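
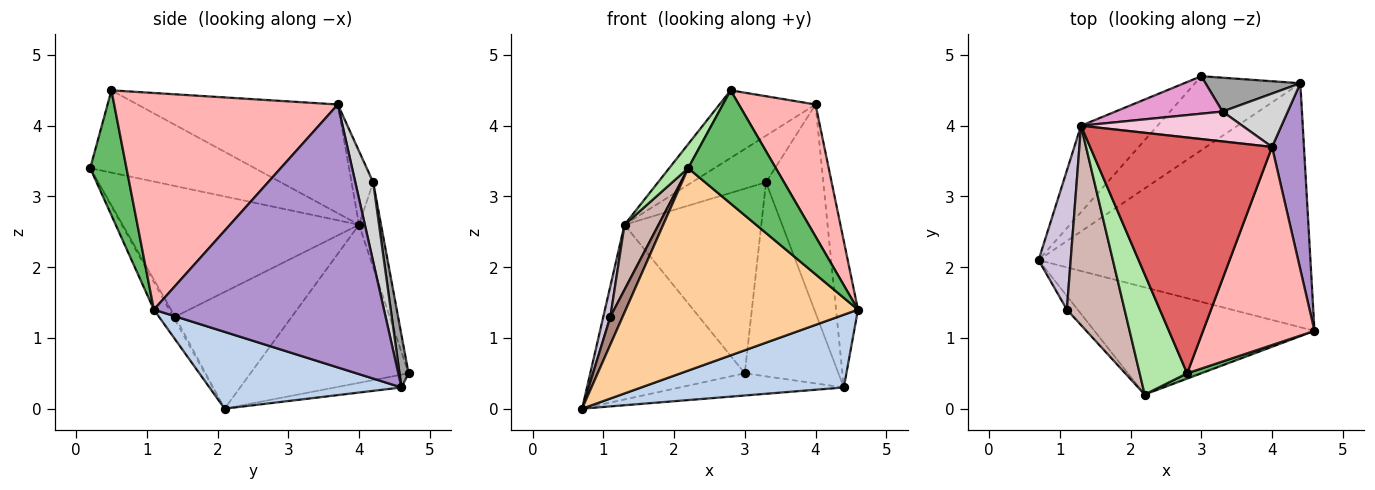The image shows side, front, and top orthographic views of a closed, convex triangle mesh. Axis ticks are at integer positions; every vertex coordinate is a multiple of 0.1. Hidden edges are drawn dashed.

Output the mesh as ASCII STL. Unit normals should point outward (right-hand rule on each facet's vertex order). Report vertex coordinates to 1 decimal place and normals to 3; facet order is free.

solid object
 facet normal -0.676 0.661 -0.327
  outer loop
   vertex 1.3 4.0 2.6
   vertex 3.0 4.7 0.5
   vertex 0.7 2.1 0.0
  endloop
 endfacet
 facet normal 0.261 -0.276 -0.925
  outer loop
   vertex 4.4 4.6 0.3
   vertex 4.6 1.1 1.4
   vertex 0.7 2.1 0.0
  endloop
 endfacet
 facet normal -0.116 0.285 -0.951
  outer loop
   vertex 4.4 4.6 0.3
   vertex 0.7 2.1 0.0
   vertex 3.0 4.7 0.5
  endloop
 endfacet
 facet normal -0.058 -0.882 -0.467
  outer loop
   vertex 2.2 0.2 3.4
   vertex 0.7 2.1 0.0
   vertex 4.6 1.1 1.4
  endloop
 endfacet
 facet normal 0.382 -0.923 0.043
  outer loop
   vertex 2.2 0.2 3.4
   vertex 4.6 1.1 1.4
   vertex 2.8 0.5 4.5
  endloop
 endfacet
 facet normal -0.862 -0.099 0.497
  outer loop
   vertex 2.2 0.2 3.4
   vertex 2.8 0.5 4.5
   vertex 1.3 4.0 2.6
  endloop
 endfacet
 facet normal -0.498 0.239 0.833
  outer loop
   vertex 4.0 3.7 4.3
   vertex 1.3 4.0 2.6
   vertex 2.8 0.5 4.5
  endloop
 endfacet
 facet normal 0.851 -0.292 0.437
  outer loop
   vertex 4.0 3.7 4.3
   vertex 2.8 0.5 4.5
   vertex 4.6 1.1 1.4
  endloop
 endfacet
 facet normal 0.988 0.094 0.120
  outer loop
   vertex 4.0 3.7 4.3
   vertex 4.6 1.1 1.4
   vertex 4.4 4.6 0.3
  endloop
 endfacet
 facet normal -0.963 -0.058 0.265
  outer loop
   vertex 1.1 1.4 1.3
   vertex 1.3 4.0 2.6
   vertex 0.7 2.1 0.0
  endloop
 endfacet
 facet normal -0.136 -0.889 -0.437
  outer loop
   vertex 1.1 1.4 1.3
   vertex 0.7 2.1 0.0
   vertex 2.2 0.2 3.4
  endloop
 endfacet
 facet normal -0.907 -0.130 0.401
  outer loop
   vertex 1.1 1.4 1.3
   vertex 2.2 0.2 3.4
   vertex 1.3 4.0 2.6
  endloop
 endfacet
 facet normal -0.156 0.968 0.197
  outer loop
   vertex 3.3 4.2 3.2
   vertex 3.0 4.7 0.5
   vertex 1.3 4.0 2.6
  endloop
 endfacet
 facet normal -0.239 0.818 0.524
  outer loop
   vertex 3.3 4.2 3.2
   vertex 1.3 4.0 2.6
   vertex 4.0 3.7 4.3
  endloop
 endfacet
 facet normal 0.094 0.981 0.171
  outer loop
   vertex 3.3 4.2 3.2
   vertex 4.4 4.6 0.3
   vertex 3.0 4.7 0.5
  endloop
 endfacet
 facet normal 0.289 0.927 0.238
  outer loop
   vertex 3.3 4.2 3.2
   vertex 4.0 3.7 4.3
   vertex 4.4 4.6 0.3
  endloop
 endfacet
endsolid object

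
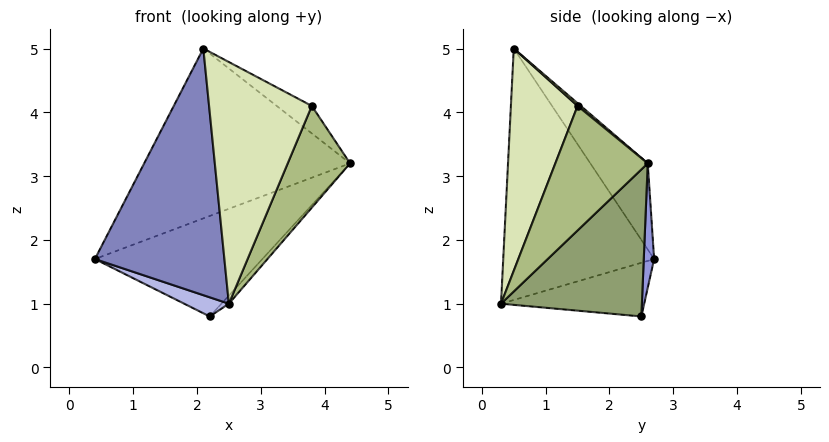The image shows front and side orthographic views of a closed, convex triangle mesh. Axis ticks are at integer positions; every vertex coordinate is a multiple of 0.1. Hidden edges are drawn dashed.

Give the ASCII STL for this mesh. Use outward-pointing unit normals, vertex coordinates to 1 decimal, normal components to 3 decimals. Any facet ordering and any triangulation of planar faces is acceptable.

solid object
 facet normal -0.212 0.759 0.615
  outer loop
   vertex 2.1 0.5 5.0
   vertex 4.4 2.6 3.2
   vertex 0.4 2.7 1.7
  endloop
 endfacet
 facet normal -0.758 -0.651 -0.043
  outer loop
   vertex 2.1 0.5 5.0
   vertex 0.4 2.7 1.7
   vertex 2.5 0.3 1.0
  endloop
 endfacet
 facet normal 0.061 0.993 -0.098
  outer loop
   vertex 2.2 2.5 0.8
   vertex 0.4 2.7 1.7
   vertex 4.4 2.6 3.2
  endloop
 endfacet
 facet normal -0.455 -0.142 -0.879
  outer loop
   vertex 2.2 2.5 0.8
   vertex 2.5 0.3 1.0
   vertex 0.4 2.7 1.7
  endloop
 endfacet
 facet normal 0.736 0.039 -0.676
  outer loop
   vertex 2.2 2.5 0.8
   vertex 4.4 2.6 3.2
   vertex 2.5 0.3 1.0
  endloop
 endfacet
 facet normal 0.822 -0.555 -0.130
  outer loop
   vertex 3.8 1.5 4.1
   vertex 2.5 0.3 1.0
   vertex 4.4 2.6 3.2
  endloop
 endfacet
 facet normal 0.056 0.614 0.787
  outer loop
   vertex 3.8 1.5 4.1
   vertex 4.4 2.6 3.2
   vertex 2.1 0.5 5.0
  endloop
 endfacet
 facet normal 0.542 -0.835 0.096
  outer loop
   vertex 3.8 1.5 4.1
   vertex 2.1 0.5 5.0
   vertex 2.5 0.3 1.0
  endloop
 endfacet
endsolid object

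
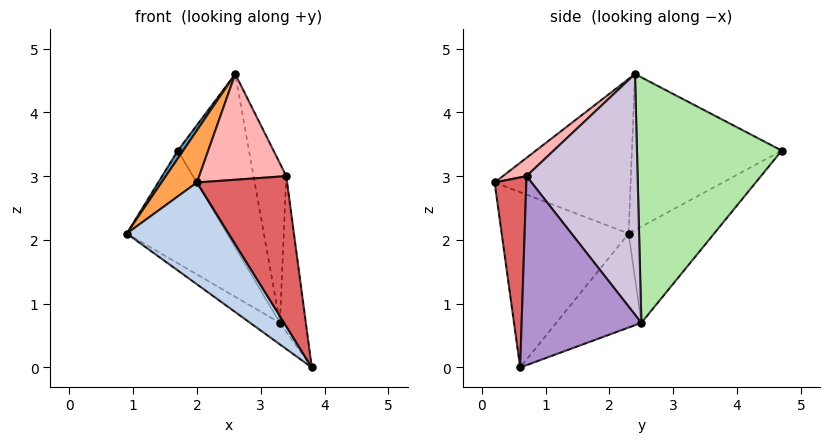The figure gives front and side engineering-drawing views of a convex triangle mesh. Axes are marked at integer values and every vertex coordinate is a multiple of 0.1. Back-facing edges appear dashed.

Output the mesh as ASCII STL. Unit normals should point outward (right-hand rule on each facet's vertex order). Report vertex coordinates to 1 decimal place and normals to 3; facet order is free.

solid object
 facet normal -0.826 -0.030 0.563
  outer loop
   vertex 2.6 2.4 4.6
   vertex 1.7 4.7 3.4
   vertex 0.9 2.3 2.1
  endloop
 endfacet
 facet normal -0.677 -0.544 -0.495
  outer loop
   vertex 2.0 0.2 2.9
   vertex 0.9 2.3 2.1
   vertex 3.8 0.6 0.0
  endloop
 endfacet
 facet normal -0.805 -0.210 0.556
  outer loop
   vertex 2.0 0.2 2.9
   vertex 2.6 2.4 4.6
   vertex 0.9 2.3 2.1
  endloop
 endfacet
 facet normal -0.507 0.177 -0.844
  outer loop
   vertex 3.3 2.5 0.7
   vertex 3.8 0.6 0.0
   vertex 0.9 2.3 2.1
  endloop
 endfacet
 facet normal -0.458 0.537 -0.709
  outer loop
   vertex 3.3 2.5 0.7
   vertex 0.9 2.3 2.1
   vertex 1.7 4.7 3.4
  endloop
 endfacet
 facet normal 0.884 0.435 0.170
  outer loop
   vertex 3.3 2.5 0.7
   vertex 1.7 4.7 3.4
   vertex 2.6 2.4 4.6
  endloop
 endfacet
 facet normal 0.331 -0.941 0.075
  outer loop
   vertex 3.4 0.7 3.0
   vertex 2.0 0.2 2.9
   vertex 3.8 0.6 0.0
  endloop
 endfacet
 facet normal 0.171 -0.631 0.756
  outer loop
   vertex 3.4 0.7 3.0
   vertex 2.6 2.4 4.6
   vertex 2.0 0.2 2.9
  endloop
 endfacet
 facet normal 0.970 0.210 0.122
  outer loop
   vertex 3.4 0.7 3.0
   vertex 3.8 0.6 0.0
   vertex 3.3 2.5 0.7
  endloop
 endfacet
 facet normal 0.944 0.278 0.177
  outer loop
   vertex 3.4 0.7 3.0
   vertex 3.3 2.5 0.7
   vertex 2.6 2.4 4.6
  endloop
 endfacet
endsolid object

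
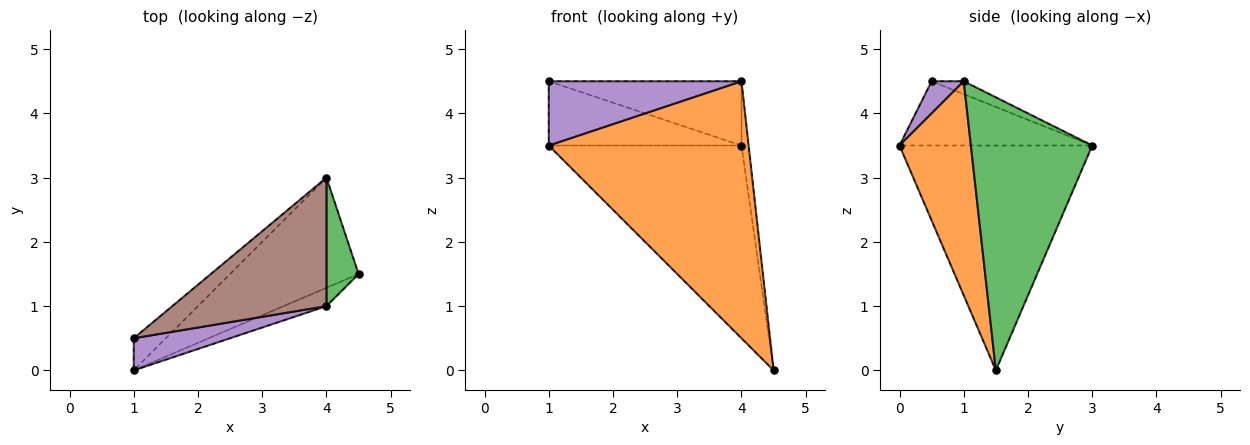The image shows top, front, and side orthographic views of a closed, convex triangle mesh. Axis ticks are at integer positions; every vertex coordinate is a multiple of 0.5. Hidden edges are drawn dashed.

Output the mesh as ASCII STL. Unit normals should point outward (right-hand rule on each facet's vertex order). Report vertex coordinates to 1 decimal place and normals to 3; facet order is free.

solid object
 facet normal -0.656 0.656 -0.375
  outer loop
   vertex 4.0 3.0 3.5
   vertex 4.5 1.5 0.0
   vertex 1.0 0.0 3.5
  endloop
 endfacet
 facet normal 0.336 -0.940 -0.067
  outer loop
   vertex 4.0 1.0 4.5
   vertex 1.0 0.0 3.5
   vertex 4.5 1.5 0.0
  endloop
 endfacet
 facet normal 0.991 0.058 0.117
  outer loop
   vertex 4.0 1.0 4.5
   vertex 4.5 1.5 0.0
   vertex 4.0 3.0 3.5
  endloop
 endfacet
 facet normal -0.667 0.667 -0.333
  outer loop
   vertex 1.0 0.5 4.5
   vertex 4.0 3.0 3.5
   vertex 1.0 0.0 3.5
  endloop
 endfacet
 facet normal 0.147 -0.885 0.442
  outer loop
   vertex 1.0 0.5 4.5
   vertex 1.0 0.0 3.5
   vertex 4.0 1.0 4.5
  endloop
 endfacet
 facet normal -0.074 0.446 0.892
  outer loop
   vertex 1.0 0.5 4.5
   vertex 4.0 1.0 4.5
   vertex 4.0 3.0 3.5
  endloop
 endfacet
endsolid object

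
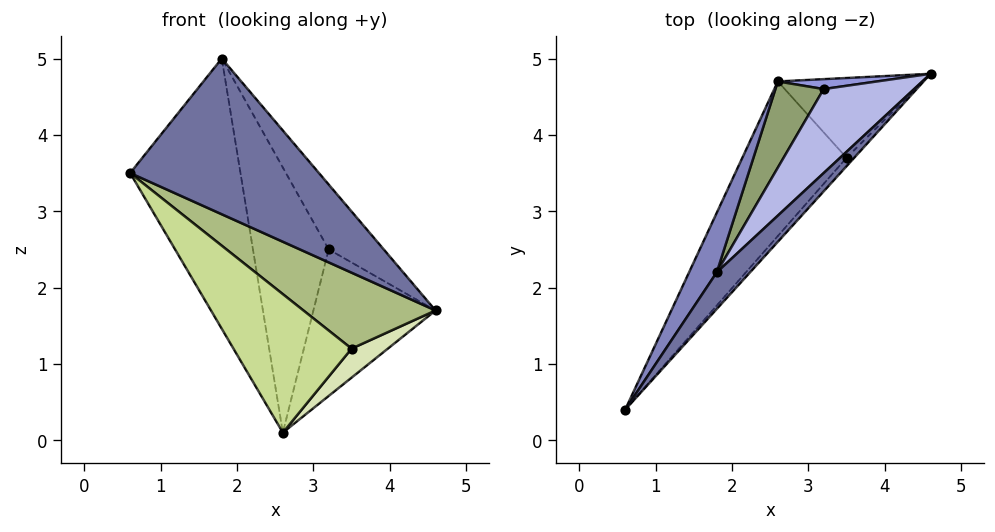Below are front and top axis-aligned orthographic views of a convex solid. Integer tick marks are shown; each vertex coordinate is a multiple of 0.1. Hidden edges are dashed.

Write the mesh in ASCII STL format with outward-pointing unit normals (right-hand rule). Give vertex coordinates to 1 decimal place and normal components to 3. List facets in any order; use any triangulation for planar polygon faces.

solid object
 facet normal 0.761 -0.631 0.149
  outer loop
   vertex 1.8 2.2 5.0
   vertex 0.6 0.4 3.5
   vertex 4.6 4.8 1.7
  endloop
 endfacet
 facet normal -0.866 0.488 0.108
  outer loop
   vertex 1.8 2.2 5.0
   vertex 2.6 4.7 0.1
   vertex 0.6 0.4 3.5
  endloop
 endfacet
 facet normal -0.103 0.992 0.067
  outer loop
   vertex 3.2 4.6 2.5
   vertex 4.6 4.8 1.7
   vertex 2.6 4.7 0.1
  endloop
 endfacet
 facet normal 0.343 0.574 0.743
  outer loop
   vertex 3.2 4.6 2.5
   vertex 1.8 2.2 5.0
   vertex 4.6 4.8 1.7
  endloop
 endfacet
 facet normal -0.733 0.647 0.210
  outer loop
   vertex 3.2 4.6 2.5
   vertex 2.6 4.7 0.1
   vertex 1.8 2.2 5.0
  endloop
 endfacet
 facet normal 0.722 -0.688 -0.076
  outer loop
   vertex 3.5 3.7 1.2
   vertex 4.6 4.8 1.7
   vertex 0.6 0.4 3.5
  endloop
 endfacet
 facet normal 0.166 -0.658 -0.734
  outer loop
   vertex 3.5 3.7 1.2
   vertex 0.6 0.4 3.5
   vertex 2.6 4.7 0.1
  endloop
 endfacet
 facet normal 0.610 -0.271 -0.745
  outer loop
   vertex 3.5 3.7 1.2
   vertex 2.6 4.7 0.1
   vertex 4.6 4.8 1.7
  endloop
 endfacet
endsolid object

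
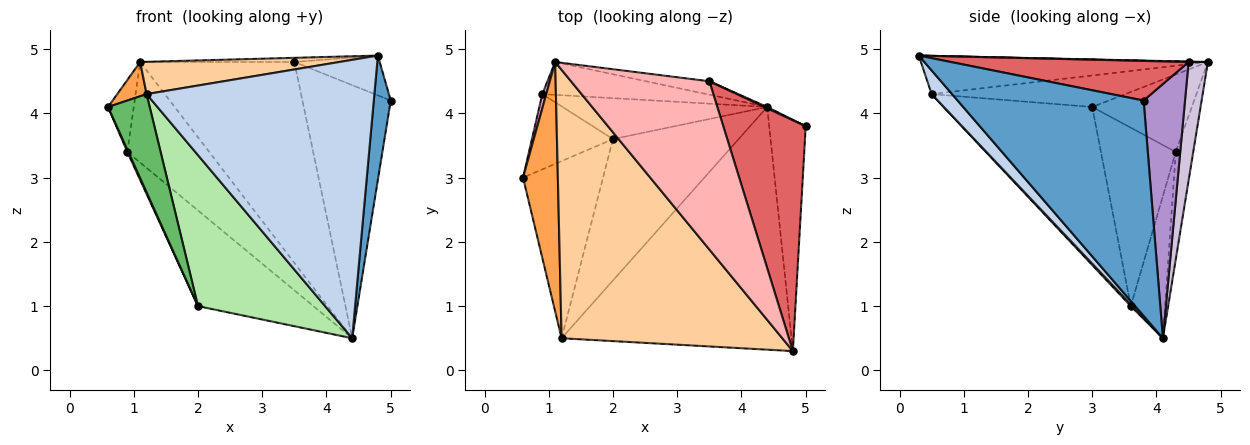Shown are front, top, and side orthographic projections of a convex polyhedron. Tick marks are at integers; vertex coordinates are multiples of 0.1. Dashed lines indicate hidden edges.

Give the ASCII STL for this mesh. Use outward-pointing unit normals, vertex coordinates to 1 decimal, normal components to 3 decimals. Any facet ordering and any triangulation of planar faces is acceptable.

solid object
 facet normal 0.982 -0.089 -0.166
  outer loop
   vertex 4.4 4.1 0.5
   vertex 5.0 3.8 4.2
   vertex 4.8 0.3 4.9
  endloop
 endfacet
 facet normal 0.067 -0.752 -0.656
  outer loop
   vertex 1.2 0.5 4.3
   vertex 4.4 4.1 0.5
   vertex 4.8 0.3 4.9
  endloop
 endfacet
 facet normal -0.668 -0.101 0.737
  outer loop
   vertex 1.1 4.8 4.8
   vertex 0.6 3.0 4.1
   vertex 1.2 0.5 4.3
  endloop
 endfacet
 facet normal -0.170 -0.118 0.978
  outer loop
   vertex 1.1 4.8 4.8
   vertex 1.2 0.5 4.3
   vertex 4.8 0.3 4.9
  endloop
 endfacet
 facet normal -0.866 -0.243 -0.438
  outer loop
   vertex 2.0 3.6 1.0
   vertex 1.2 0.5 4.3
   vertex 0.6 3.0 4.1
  endloop
 endfacet
 facet normal 0.010 -0.730 -0.683
  outer loop
   vertex 2.0 3.6 1.0
   vertex 4.4 4.1 0.5
   vertex 1.2 0.5 4.3
  endloop
 endfacet
 facet normal 0.428 0.154 0.891
  outer loop
   vertex 3.5 4.5 4.8
   vertex 4.8 0.3 4.9
   vertex 5.0 3.8 4.2
  endloop
 endfacet
 facet normal 0.003 0.025 1.000
  outer loop
   vertex 3.5 4.5 4.8
   vertex 1.1 4.8 4.8
   vertex 4.8 0.3 4.9
  endloop
 endfacet
 facet normal 0.424 0.905 0.005
  outer loop
   vertex 3.5 4.5 4.8
   vertex 5.0 3.8 4.2
   vertex 4.4 4.1 0.5
  endloop
 endfacet
 facet normal 0.124 0.990 -0.066
  outer loop
   vertex 3.5 4.5 4.8
   vertex 4.4 4.1 0.5
   vertex 1.1 4.8 4.8
  endloop
 endfacet
 facet normal -0.199 0.932 -0.304
  outer loop
   vertex 0.9 4.3 3.4
   vertex 1.1 4.8 4.8
   vertex 4.4 4.1 0.5
  endloop
 endfacet
 facet normal -0.264 0.887 -0.380
  outer loop
   vertex 0.9 4.3 3.4
   vertex 4.4 4.1 0.5
   vertex 2.0 3.6 1.0
  endloop
 endfacet
 facet normal -0.967 0.250 0.049
  outer loop
   vertex 0.9 4.3 3.4
   vertex 0.6 3.0 4.1
   vertex 1.1 4.8 4.8
  endloop
 endfacet
 facet normal -0.910 -0.013 -0.414
  outer loop
   vertex 0.9 4.3 3.4
   vertex 2.0 3.6 1.0
   vertex 0.6 3.0 4.1
  endloop
 endfacet
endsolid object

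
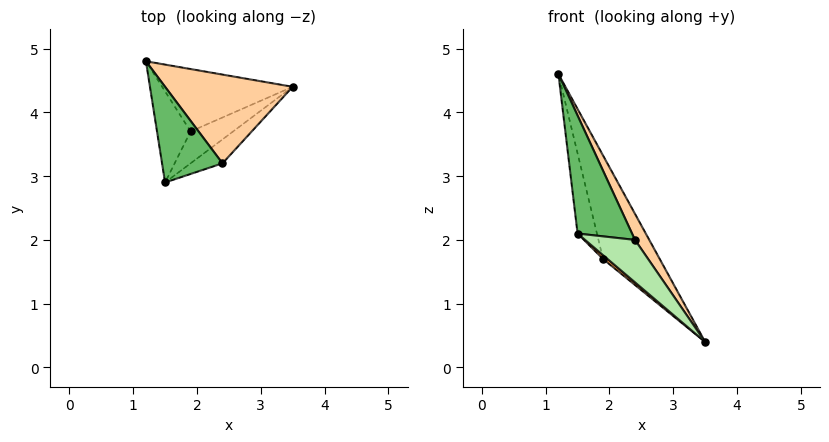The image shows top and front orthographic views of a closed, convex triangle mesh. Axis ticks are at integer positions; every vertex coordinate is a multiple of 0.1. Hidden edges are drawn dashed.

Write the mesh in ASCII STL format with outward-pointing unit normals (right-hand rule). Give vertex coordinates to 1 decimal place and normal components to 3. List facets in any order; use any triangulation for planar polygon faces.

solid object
 facet normal -0.622 0.671 -0.404
  outer loop
   vertex 1.9 3.7 1.7
   vertex 1.2 4.8 4.6
   vertex 3.5 4.4 0.4
  endloop
 endfacet
 facet normal -0.901 0.287 -0.326
  outer loop
   vertex 1.9 3.7 1.7
   vertex 1.5 2.9 2.1
   vertex 1.2 4.8 4.6
  endloop
 endfacet
 facet normal -0.602 -0.095 -0.793
  outer loop
   vertex 1.9 3.7 1.7
   vertex 3.5 4.4 0.4
   vertex 1.5 2.9 2.1
  endloop
 endfacet
 facet normal 0.862 -0.143 0.486
  outer loop
   vertex 2.4 3.2 2.0
   vertex 3.5 4.4 0.4
   vertex 1.2 4.8 4.6
  endloop
 endfacet
 facet normal 0.312 -0.738 0.598
  outer loop
   vertex 2.4 3.2 2.0
   vertex 1.2 4.8 4.6
   vertex 1.5 2.9 2.1
  endloop
 endfacet
 facet normal 0.229 -0.848 -0.478
  outer loop
   vertex 2.4 3.2 2.0
   vertex 1.5 2.9 2.1
   vertex 3.5 4.4 0.4
  endloop
 endfacet
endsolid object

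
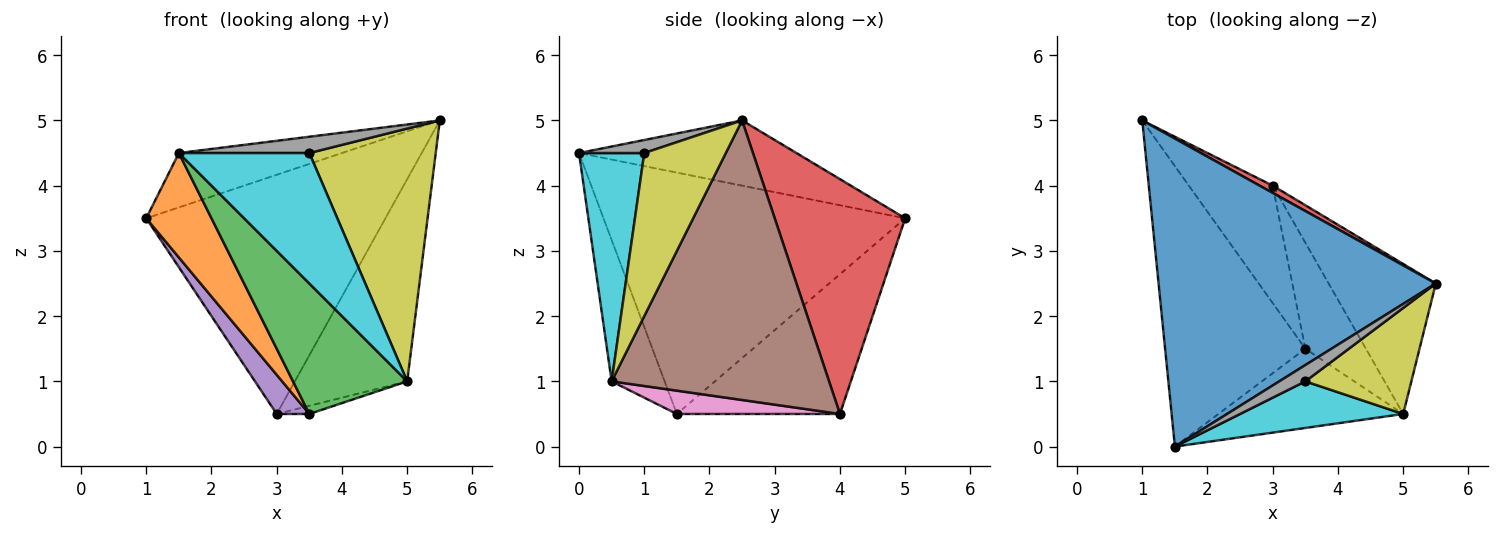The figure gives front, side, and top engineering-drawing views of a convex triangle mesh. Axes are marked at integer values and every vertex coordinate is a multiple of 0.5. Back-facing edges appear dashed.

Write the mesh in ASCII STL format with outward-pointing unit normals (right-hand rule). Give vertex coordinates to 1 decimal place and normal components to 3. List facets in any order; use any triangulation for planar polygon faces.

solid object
 facet normal -0.226 0.169 0.959
  outer loop
   vertex 1.5 0.0 4.5
   vertex 5.5 2.5 5.0
   vertex 1.0 5.0 3.5
  endloop
 endfacet
 facet normal -0.850 -0.184 -0.494
  outer loop
   vertex 3.5 1.5 0.5
   vertex 1.5 0.0 4.5
   vertex 1.0 5.0 3.5
  endloop
 endfacet
 facet normal -0.369 -0.795 -0.482
  outer loop
   vertex 5.0 0.5 1.0
   vertex 1.5 0.0 4.5
   vertex 3.5 1.5 0.5
  endloop
 endfacet
 facet normal 0.479 0.878 0.027
  outer loop
   vertex 3.0 4.0 0.5
   vertex 1.0 5.0 3.5
   vertex 5.5 2.5 5.0
  endloop
 endfacet
 facet normal -0.845 -0.169 -0.507
  outer loop
   vertex 3.0 4.0 0.5
   vertex 3.5 1.5 0.5
   vertex 1.0 5.0 3.5
  endloop
 endfacet
 facet normal 0.841 0.435 -0.322
  outer loop
   vertex 3.0 4.0 0.5
   vertex 5.5 2.5 5.0
   vertex 5.0 0.5 1.0
  endloop
 endfacet
 facet normal 0.358 0.072 -0.931
  outer loop
   vertex 3.0 4.0 0.5
   vertex 5.0 0.5 1.0
   vertex 3.5 1.5 0.5
  endloop
 endfacet
 facet normal 0.333 -0.667 0.667
  outer loop
   vertex 3.5 1.0 4.5
   vertex 5.5 2.5 5.0
   vertex 1.5 0.0 4.5
  endloop
 endfacet
 facet normal 0.511 -0.793 0.332
  outer loop
   vertex 3.5 1.0 4.5
   vertex 5.0 0.5 1.0
   vertex 5.5 2.5 5.0
  endloop
 endfacet
 facet normal 0.426 -0.852 0.304
  outer loop
   vertex 3.5 1.0 4.5
   vertex 1.5 0.0 4.5
   vertex 5.0 0.5 1.0
  endloop
 endfacet
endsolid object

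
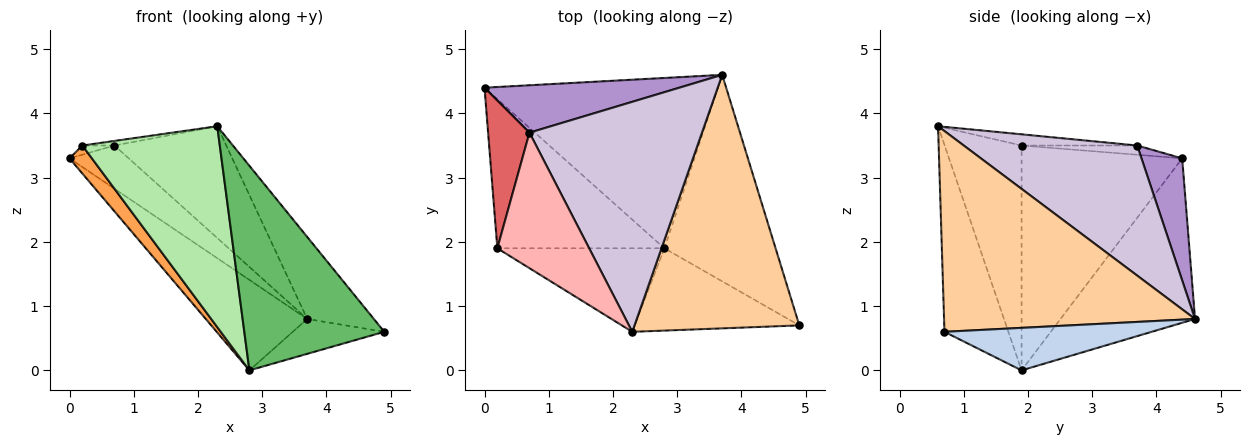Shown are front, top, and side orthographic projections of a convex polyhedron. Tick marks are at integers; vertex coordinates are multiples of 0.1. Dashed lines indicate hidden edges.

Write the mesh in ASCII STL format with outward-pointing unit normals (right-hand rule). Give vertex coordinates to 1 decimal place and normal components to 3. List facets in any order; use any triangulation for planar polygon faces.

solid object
 facet normal -0.528 0.398 -0.750
  outer loop
   vertex 2.8 1.9 0.0
   vertex 0.0 4.4 3.3
   vertex 3.7 4.6 0.8
  endloop
 endfacet
 facet normal 0.353 0.156 -0.923
  outer loop
   vertex 2.8 1.9 0.0
   vertex 3.7 4.6 0.8
   vertex 4.9 0.7 0.6
  endloop
 endfacet
 facet normal -0.798 -0.111 -0.593
  outer loop
   vertex 0.2 1.9 3.5
   vertex 0.0 4.4 3.3
   vertex 2.8 1.9 0.0
  endloop
 endfacet
 facet normal 0.757 0.201 0.621
  outer loop
   vertex 2.3 0.6 3.8
   vertex 4.9 0.7 0.6
   vertex 3.7 4.6 0.8
  endloop
 endfacet
 facet normal -0.390 -0.854 -0.344
  outer loop
   vertex 2.3 0.6 3.8
   vertex 2.8 1.9 0.0
   vertex 4.9 0.7 0.6
  endloop
 endfacet
 facet normal -0.459 -0.820 -0.341
  outer loop
   vertex 2.3 0.6 3.8
   vertex 0.2 1.9 3.5
   vertex 2.8 1.9 0.0
  endloop
 endfacet
 facet normal -0.218 0.061 0.974
  outer loop
   vertex 0.7 3.7 3.5
   vertex 0.0 4.4 3.3
   vertex 0.2 1.9 3.5
  endloop
 endfacet
 facet normal -0.121 0.034 0.992
  outer loop
   vertex 0.7 3.7 3.5
   vertex 0.2 1.9 3.5
   vertex 2.3 0.6 3.8
  endloop
 endfacet
 facet normal 0.420 0.612 0.671
  outer loop
   vertex 0.7 3.7 3.5
   vertex 3.7 4.6 0.8
   vertex 0.0 4.4 3.3
  endloop
 endfacet
 facet normal 0.561 0.362 0.744
  outer loop
   vertex 0.7 3.7 3.5
   vertex 2.3 0.6 3.8
   vertex 3.7 4.6 0.8
  endloop
 endfacet
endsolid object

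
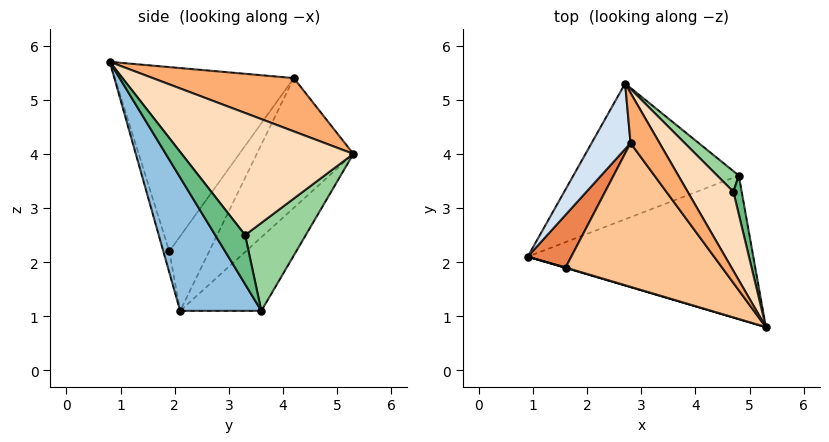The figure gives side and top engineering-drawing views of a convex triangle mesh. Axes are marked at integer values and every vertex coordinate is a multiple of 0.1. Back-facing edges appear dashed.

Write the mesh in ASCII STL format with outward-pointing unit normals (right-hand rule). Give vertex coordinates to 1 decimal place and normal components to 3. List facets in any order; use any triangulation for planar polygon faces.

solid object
 facet normal -0.300 -0.954 0.018
  outer loop
   vertex 1.6 1.9 2.2
   vertex 0.9 2.1 1.1
   vertex 5.3 0.8 5.7
  endloop
 endfacet
 facet normal 0.307 -0.798 -0.519
  outer loop
   vertex 4.8 3.6 1.1
   vertex 5.3 0.8 5.7
   vertex 0.9 2.1 1.1
  endloop
 endfacet
 facet normal -0.279 0.726 -0.628
  outer loop
   vertex 4.8 3.6 1.1
   vertex 0.9 2.1 1.1
   vertex 2.7 5.3 4.0
  endloop
 endfacet
 facet normal -0.923 0.268 0.277
  outer loop
   vertex 2.8 4.2 5.4
   vertex 2.7 5.3 4.0
   vertex 0.9 2.1 1.1
  endloop
 endfacet
 facet normal -0.838 -0.243 0.489
  outer loop
   vertex 2.8 4.2 5.4
   vertex 0.9 2.1 1.1
   vertex 1.6 1.9 2.2
  endloop
 endfacet
 facet normal 0.724 0.567 0.394
  outer loop
   vertex 2.8 4.2 5.4
   vertex 5.3 0.8 5.7
   vertex 2.7 5.3 4.0
  endloop
 endfacet
 facet normal -0.681 -0.450 0.578
  outer loop
   vertex 2.8 4.2 5.4
   vertex 1.6 1.9 2.2
   vertex 5.3 0.8 5.7
  endloop
 endfacet
 facet normal 0.777 0.559 0.291
  outer loop
   vertex 4.7 3.3 2.5
   vertex 2.7 5.3 4.0
   vertex 5.3 0.8 5.7
  endloop
 endfacet
 facet normal 0.899 0.411 0.152
  outer loop
   vertex 4.7 3.3 2.5
   vertex 5.3 0.8 5.7
   vertex 4.8 3.6 1.1
  endloop
 endfacet
 facet normal 0.761 0.621 0.187
  outer loop
   vertex 4.7 3.3 2.5
   vertex 4.8 3.6 1.1
   vertex 2.7 5.3 4.0
  endloop
 endfacet
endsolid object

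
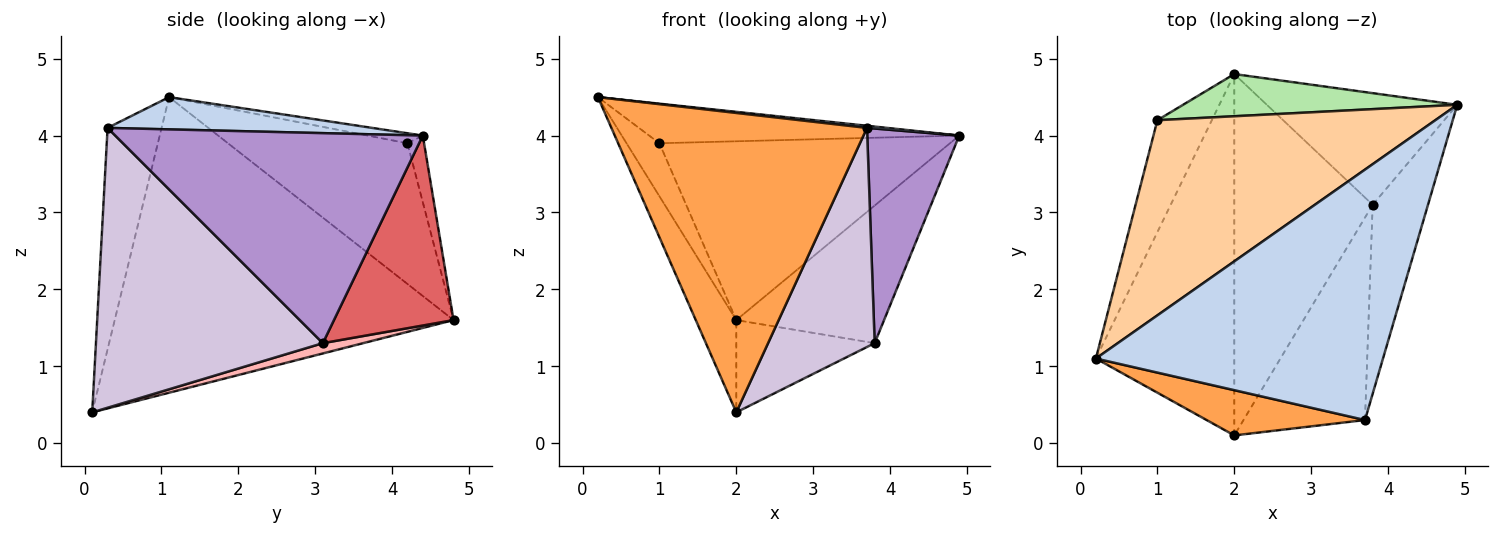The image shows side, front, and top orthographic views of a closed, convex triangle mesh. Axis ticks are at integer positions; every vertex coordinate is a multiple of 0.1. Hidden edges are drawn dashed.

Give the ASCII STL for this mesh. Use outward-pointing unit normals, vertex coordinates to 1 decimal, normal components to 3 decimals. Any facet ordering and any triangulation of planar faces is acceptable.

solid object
 facet normal -0.900 0.108 -0.422
  outer loop
   vertex 2.0 0.1 0.4
   vertex 0.2 1.1 4.5
   vertex 2.0 4.8 1.6
  endloop
 endfacet
 facet normal 0.112 -0.008 0.994
  outer loop
   vertex 3.7 0.3 4.1
   vertex 4.9 4.4 4.0
   vertex 0.2 1.1 4.5
  endloop
 endfacet
 facet normal -0.205 -0.968 0.146
  outer loop
   vertex 3.7 0.3 4.1
   vertex 0.2 1.1 4.5
   vertex 2.0 0.1 0.4
  endloop
 endfacet
 facet normal -0.035 0.199 0.979
  outer loop
   vertex 1.0 4.2 3.9
   vertex 0.2 1.1 4.5
   vertex 4.9 4.4 4.0
  endloop
 endfacet
 facet normal -0.919 0.168 -0.356
  outer loop
   vertex 1.0 4.2 3.9
   vertex 2.0 4.8 1.6
   vertex 0.2 1.1 4.5
  endloop
 endfacet
 facet normal -0.056 0.972 0.229
  outer loop
   vertex 1.0 4.2 3.9
   vertex 4.9 4.4 4.0
   vertex 2.0 4.8 1.6
  endloop
 endfacet
 facet normal 0.532 0.658 -0.533
  outer loop
   vertex 3.8 3.1 1.3
   vertex 2.0 4.8 1.6
   vertex 4.9 4.4 4.0
  endloop
 endfacet
 facet normal 0.072 0.247 -0.966
  outer loop
   vertex 3.8 3.1 1.3
   vertex 2.0 0.1 0.4
   vertex 2.0 4.8 1.6
  endloop
 endfacet
 facet normal 0.929 -0.278 -0.245
  outer loop
   vertex 3.8 3.1 1.3
   vertex 4.9 4.4 4.0
   vertex 3.7 0.3 4.1
  endloop
 endfacet
 facet normal 0.842 -0.396 -0.366
  outer loop
   vertex 3.8 3.1 1.3
   vertex 3.7 0.3 4.1
   vertex 2.0 0.1 0.4
  endloop
 endfacet
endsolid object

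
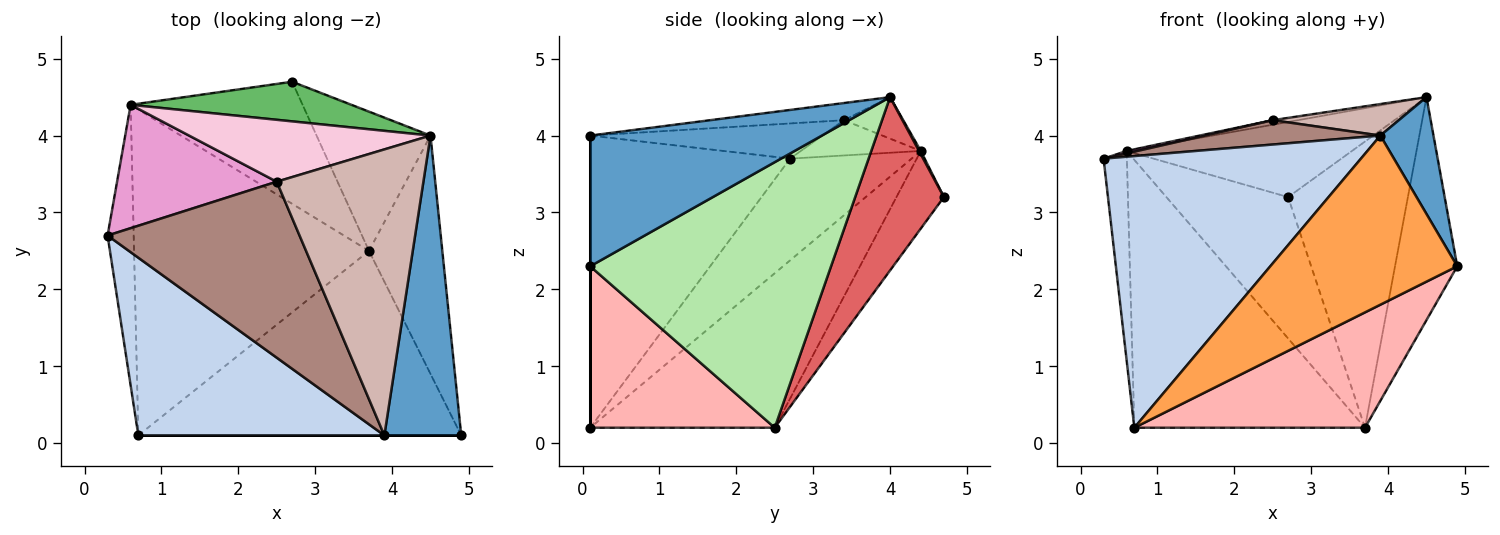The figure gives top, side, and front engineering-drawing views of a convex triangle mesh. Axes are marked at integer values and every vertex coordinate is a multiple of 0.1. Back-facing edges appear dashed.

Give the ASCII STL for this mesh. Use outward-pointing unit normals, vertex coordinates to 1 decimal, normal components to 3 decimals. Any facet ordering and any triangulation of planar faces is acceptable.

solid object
 facet normal 0.846 -0.194 0.497
  outer loop
   vertex 3.9 0.1 4.0
   vertex 4.9 0.1 2.3
   vertex 4.5 4.0 4.5
  endloop
 endfacet
 facet normal -0.545 -0.702 0.459
  outer loop
   vertex 3.9 0.1 4.0
   vertex 0.3 2.7 3.7
   vertex 0.7 0.1 0.2
  endloop
 endfacet
 facet normal 0.000 -1.000 0.000
  outer loop
   vertex 3.9 0.1 4.0
   vertex 0.7 0.1 0.2
   vertex 4.9 0.1 2.3
  endloop
 endfacet
 facet normal -0.952 0.182 -0.244
  outer loop
   vertex 0.6 4.4 3.8
   vertex 0.7 0.1 0.2
   vertex 0.3 2.7 3.7
  endloop
 endfacet
 facet normal 0.007 0.884 0.467
  outer loop
   vertex 0.6 4.4 3.8
   vertex 4.5 4.0 4.5
   vertex 2.7 4.7 3.2
  endloop
 endfacet
 facet normal 0.935 0.242 -0.258
  outer loop
   vertex 3.7 2.5 0.2
   vertex 4.5 4.0 4.5
   vertex 4.9 0.1 2.3
  endloop
 endfacet
 facet normal 0.554 0.749 -0.364
  outer loop
   vertex 3.7 2.5 0.2
   vertex 2.7 4.7 3.2
   vertex 4.5 4.0 4.5
  endloop
 endfacet
 facet normal 0.390 -0.488 -0.781
  outer loop
   vertex 3.7 2.5 0.2
   vertex 4.9 0.1 2.3
   vertex 0.7 0.1 0.2
  endloop
 endfacet
 facet normal -0.453 0.566 -0.689
  outer loop
   vertex 3.7 2.5 0.2
   vertex 0.7 0.1 0.2
   vertex 0.6 4.4 3.8
  endloop
 endfacet
 facet normal -0.283 0.726 -0.627
  outer loop
   vertex 3.7 2.5 0.2
   vertex 0.6 4.4 3.8
   vertex 2.7 4.7 3.2
  endloop
 endfacet
 facet normal -0.179 -0.135 0.975
  outer loop
   vertex 2.5 3.4 4.2
   vertex 0.3 2.7 3.7
   vertex 3.9 0.1 4.0
  endloop
 endfacet
 facet normal -0.115 -0.109 0.987
  outer loop
   vertex 2.5 3.4 4.2
   vertex 3.9 0.1 4.0
   vertex 4.5 4.0 4.5
  endloop
 endfacet
 facet normal -0.216 -0.019 0.976
  outer loop
   vertex 2.5 3.4 4.2
   vertex 0.6 4.4 3.8
   vertex 0.3 2.7 3.7
  endloop
 endfacet
 facet normal -0.169 0.072 0.983
  outer loop
   vertex 2.5 3.4 4.2
   vertex 4.5 4.0 4.5
   vertex 0.6 4.4 3.8
  endloop
 endfacet
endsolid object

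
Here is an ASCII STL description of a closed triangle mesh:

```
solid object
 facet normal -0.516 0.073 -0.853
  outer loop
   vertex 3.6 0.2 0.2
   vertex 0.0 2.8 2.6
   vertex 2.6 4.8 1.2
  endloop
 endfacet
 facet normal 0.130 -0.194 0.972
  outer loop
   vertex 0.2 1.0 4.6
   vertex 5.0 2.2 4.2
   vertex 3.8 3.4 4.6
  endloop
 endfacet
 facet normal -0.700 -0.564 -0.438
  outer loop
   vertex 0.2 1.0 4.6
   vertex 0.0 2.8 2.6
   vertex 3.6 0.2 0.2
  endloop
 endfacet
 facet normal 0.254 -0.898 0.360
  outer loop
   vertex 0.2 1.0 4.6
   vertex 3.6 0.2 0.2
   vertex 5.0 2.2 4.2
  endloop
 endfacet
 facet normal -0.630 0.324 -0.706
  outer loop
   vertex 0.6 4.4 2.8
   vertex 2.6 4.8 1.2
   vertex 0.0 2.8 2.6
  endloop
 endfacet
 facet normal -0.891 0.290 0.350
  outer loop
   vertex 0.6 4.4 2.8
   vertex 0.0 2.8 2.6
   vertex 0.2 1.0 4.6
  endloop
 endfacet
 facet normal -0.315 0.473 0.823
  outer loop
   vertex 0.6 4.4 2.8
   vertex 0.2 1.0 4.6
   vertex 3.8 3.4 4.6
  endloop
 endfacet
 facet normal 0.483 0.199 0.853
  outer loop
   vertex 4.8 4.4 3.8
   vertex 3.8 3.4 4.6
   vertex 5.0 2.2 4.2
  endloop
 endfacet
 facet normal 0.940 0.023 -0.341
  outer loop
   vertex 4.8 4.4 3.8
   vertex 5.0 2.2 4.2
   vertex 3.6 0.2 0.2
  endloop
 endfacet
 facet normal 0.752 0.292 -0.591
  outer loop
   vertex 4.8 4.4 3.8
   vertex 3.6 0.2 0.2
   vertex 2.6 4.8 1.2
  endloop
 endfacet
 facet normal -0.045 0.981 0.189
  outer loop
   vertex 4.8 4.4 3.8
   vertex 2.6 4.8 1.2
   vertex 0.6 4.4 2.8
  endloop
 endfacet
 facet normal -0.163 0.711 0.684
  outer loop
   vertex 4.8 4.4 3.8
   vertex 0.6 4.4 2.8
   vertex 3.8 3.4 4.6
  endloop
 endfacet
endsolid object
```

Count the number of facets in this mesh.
12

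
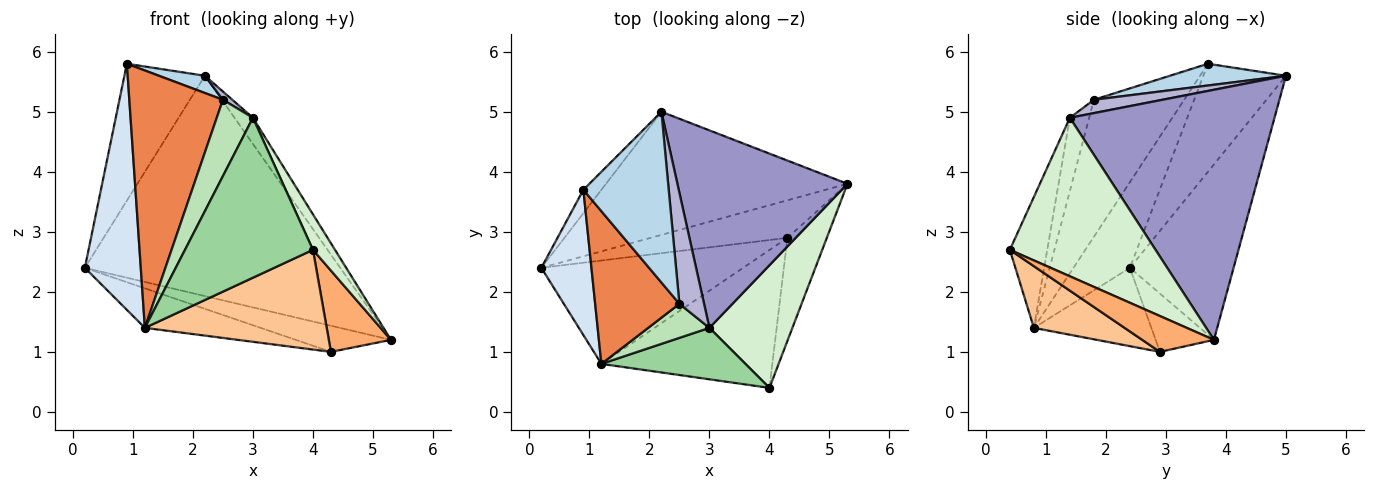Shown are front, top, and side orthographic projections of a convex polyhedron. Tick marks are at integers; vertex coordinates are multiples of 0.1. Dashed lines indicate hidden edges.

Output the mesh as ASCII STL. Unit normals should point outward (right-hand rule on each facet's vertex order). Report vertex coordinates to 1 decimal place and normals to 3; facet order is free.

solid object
 facet normal -0.334 0.823 -0.460
  outer loop
   vertex 2.2 5.0 5.6
   vertex 5.3 3.8 1.2
   vertex 0.2 2.4 2.4
  endloop
 endfacet
 facet normal -0.711 0.693 -0.119
  outer loop
   vertex 0.9 3.7 5.8
   vertex 2.2 5.0 5.6
   vertex 0.2 2.4 2.4
  endloop
 endfacet
 facet normal 0.246 -0.097 0.964
  outer loop
   vertex 0.9 3.7 5.8
   vertex 2.5 1.8 5.2
   vertex 2.2 5.0 5.6
  endloop
 endfacet
 facet normal -0.656 -0.650 0.384
  outer loop
   vertex 0.9 3.7 5.8
   vertex 0.2 2.4 2.4
   vertex 1.2 0.8 1.4
  endloop
 endfacet
 facet normal -0.639 -0.662 0.393
  outer loop
   vertex 0.9 3.7 5.8
   vertex 1.2 0.8 1.4
   vertex 2.5 1.8 5.2
  endloop
 endfacet
 facet normal 0.581 -0.504 -0.639
  outer loop
   vertex 4.3 2.9 1.0
   vertex 5.3 3.8 1.2
   vertex 4.0 0.4 2.7
  endloop
 endfacet
 facet normal 0.281 -0.563 -0.778
  outer loop
   vertex 4.3 2.9 1.0
   vertex 4.0 0.4 2.7
   vertex 1.2 0.8 1.4
  endloop
 endfacet
 facet normal -0.330 0.539 -0.775
  outer loop
   vertex 4.3 2.9 1.0
   vertex 0.2 2.4 2.4
   vertex 5.3 3.8 1.2
  endloop
 endfacet
 facet normal -0.341 0.336 -0.878
  outer loop
   vertex 4.3 2.9 1.0
   vertex 1.2 0.8 1.4
   vertex 0.2 2.4 2.4
  endloop
 endfacet
 facet normal -0.268 -0.917 0.295
  outer loop
   vertex 3.0 1.4 4.9
   vertex 1.2 0.8 1.4
   vertex 4.0 0.4 2.7
  endloop
 endfacet
 facet normal -0.438 -0.821 0.366
  outer loop
   vertex 3.0 1.4 4.9
   vertex 2.5 1.8 5.2
   vertex 1.2 0.8 1.4
  endloop
 endfacet
 facet normal 0.878 -0.133 0.460
  outer loop
   vertex 3.0 1.4 4.9
   vertex 4.0 0.4 2.7
   vertex 5.3 3.8 1.2
  endloop
 endfacet
 facet normal 0.825 0.074 0.561
  outer loop
   vertex 3.0 1.4 4.9
   vertex 5.3 3.8 1.2
   vertex 2.2 5.0 5.6
  endloop
 endfacet
 facet normal 0.475 -0.065 0.878
  outer loop
   vertex 3.0 1.4 4.9
   vertex 2.2 5.0 5.6
   vertex 2.5 1.8 5.2
  endloop
 endfacet
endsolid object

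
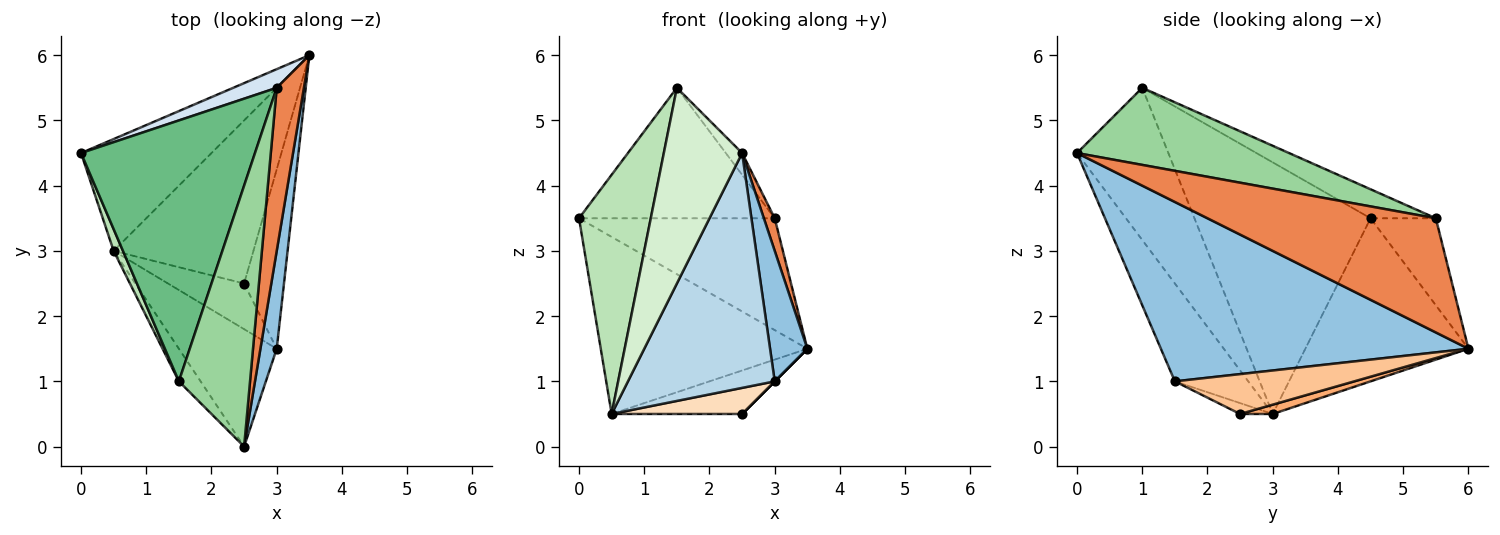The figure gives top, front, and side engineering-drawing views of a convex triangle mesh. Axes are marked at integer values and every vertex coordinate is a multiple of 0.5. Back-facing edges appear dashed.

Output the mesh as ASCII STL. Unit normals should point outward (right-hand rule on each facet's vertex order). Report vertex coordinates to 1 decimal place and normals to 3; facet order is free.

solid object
 facet normal -0.555 0.703 -0.444
  outer loop
   vertex 0.5 3.0 0.5
   vertex 0.0 4.5 3.5
   vertex 3.5 6.0 1.5
  endloop
 endfacet
 facet normal 0.989 -0.120 0.090
  outer loop
   vertex 3.0 1.5 1.0
   vertex 3.5 6.0 1.5
   vertex 2.5 0.0 4.5
  endloop
 endfacet
 facet normal -0.408 -0.816 -0.408
  outer loop
   vertex 3.0 1.5 1.0
   vertex 2.5 0.0 4.5
   vertex 0.5 3.0 0.5
  endloop
 endfacet
 facet normal -0.312 0.937 0.156
  outer loop
   vertex 3.0 5.5 3.5
   vertex 3.5 6.0 1.5
   vertex 0.0 4.5 3.5
  endloop
 endfacet
 facet normal 0.972 -0.046 0.231
  outer loop
   vertex 3.0 5.5 3.5
   vertex 2.5 0.0 4.5
   vertex 3.5 6.0 1.5
  endloop
 endfacet
 facet normal 0.064 0.257 -0.964
  outer loop
   vertex 2.5 2.5 0.5
   vertex 0.5 3.0 0.5
   vertex 3.5 6.0 1.5
  endloop
 endfacet
 facet normal 0.707 0.000 -0.707
  outer loop
   vertex 2.5 2.5 0.5
   vertex 3.5 6.0 1.5
   vertex 3.0 1.5 1.0
  endloop
 endfacet
 facet normal -0.123 -0.492 -0.862
  outer loop
   vertex 2.5 2.5 0.5
   vertex 3.0 1.5 1.0
   vertex 0.5 3.0 0.5
  endloop
 endfacet
 facet normal -0.147 0.442 0.885
  outer loop
   vertex 1.5 1.0 5.5
   vertex 3.0 5.5 3.5
   vertex 0.0 4.5 3.5
  endloop
 endfacet
 facet normal 0.734 0.056 0.677
  outer loop
   vertex 1.5 1.0 5.5
   vertex 2.5 0.0 4.5
   vertex 3.0 5.5 3.5
  endloop
 endfacet
 facet normal -0.926 -0.377 0.034
  outer loop
   vertex 1.5 1.0 5.5
   vertex 0.0 4.5 3.5
   vertex 0.5 3.0 0.5
  endloop
 endfacet
 facet normal -0.755 -0.647 -0.108
  outer loop
   vertex 1.5 1.0 5.5
   vertex 0.5 3.0 0.5
   vertex 2.5 0.0 4.5
  endloop
 endfacet
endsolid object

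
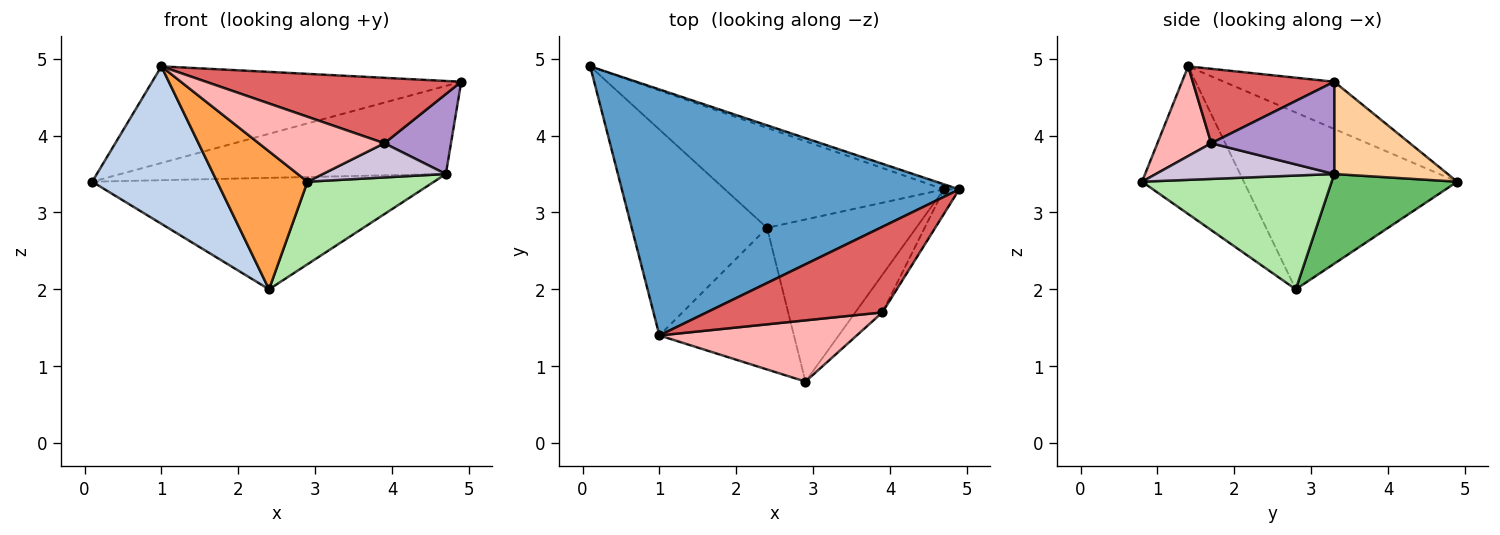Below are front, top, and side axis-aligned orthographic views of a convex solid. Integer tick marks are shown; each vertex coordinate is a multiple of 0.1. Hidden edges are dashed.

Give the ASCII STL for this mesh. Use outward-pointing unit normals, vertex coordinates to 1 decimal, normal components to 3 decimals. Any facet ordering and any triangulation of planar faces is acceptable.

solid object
 facet normal -0.129 0.362 0.923
  outer loop
   vertex 1.0 1.4 4.9
   vertex 4.9 3.3 4.7
   vertex 0.1 4.9 3.4
  endloop
 endfacet
 facet normal -0.720 -0.421 -0.551
  outer loop
   vertex 2.4 2.8 2.0
   vertex 1.0 1.4 4.9
   vertex 0.1 4.9 3.4
  endloop
 endfacet
 facet normal -0.618 -0.549 -0.563
  outer loop
   vertex 2.9 0.8 3.4
   vertex 1.0 1.4 4.9
   vertex 2.4 2.8 2.0
  endloop
 endfacet
 facet normal 0.329 0.943 -0.055
  outer loop
   vertex 4.7 3.3 3.5
   vertex 0.1 4.9 3.4
   vertex 4.9 3.3 4.7
  endloop
 endfacet
 facet normal 0.264 0.718 -0.644
  outer loop
   vertex 4.7 3.3 3.5
   vertex 2.4 2.8 2.0
   vertex 0.1 4.9 3.4
  endloop
 endfacet
 facet normal 0.562 -0.375 -0.737
  outer loop
   vertex 4.7 3.3 3.5
   vertex 2.9 0.8 3.4
   vertex 2.4 2.8 2.0
  endloop
 endfacet
 facet normal 0.319 -0.576 0.753
  outer loop
   vertex 3.9 1.7 3.9
   vertex 4.9 3.3 4.7
   vertex 1.0 1.4 4.9
  endloop
 endfacet
 facet normal 0.298 -0.695 0.655
  outer loop
   vertex 3.9 1.7 3.9
   vertex 1.0 1.4 4.9
   vertex 2.9 0.8 3.4
  endloop
 endfacet
 facet normal 0.870 -0.471 -0.145
  outer loop
   vertex 3.9 1.7 3.9
   vertex 4.7 3.3 3.5
   vertex 4.9 3.3 4.7
  endloop
 endfacet
 facet normal 0.698 -0.482 -0.530
  outer loop
   vertex 3.9 1.7 3.9
   vertex 2.9 0.8 3.4
   vertex 4.7 3.3 3.5
  endloop
 endfacet
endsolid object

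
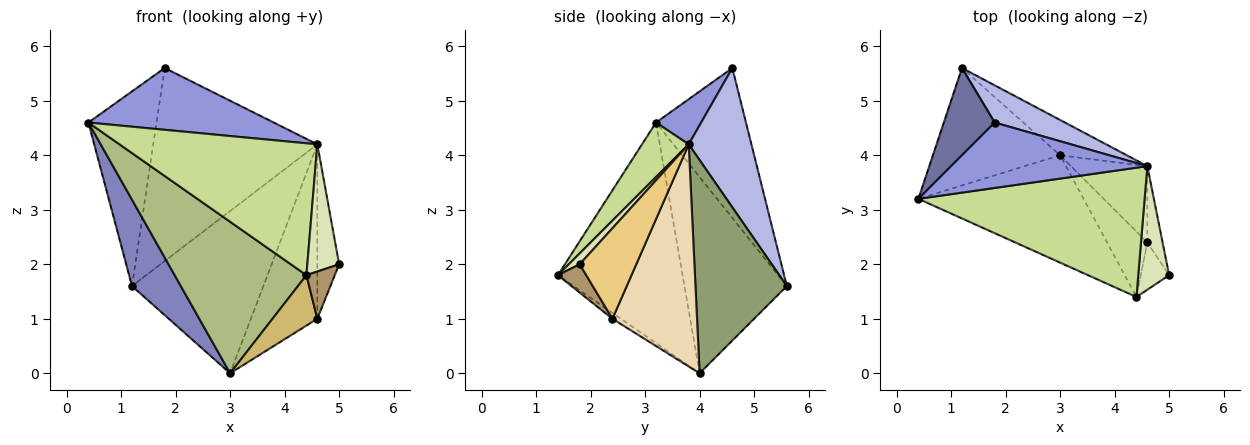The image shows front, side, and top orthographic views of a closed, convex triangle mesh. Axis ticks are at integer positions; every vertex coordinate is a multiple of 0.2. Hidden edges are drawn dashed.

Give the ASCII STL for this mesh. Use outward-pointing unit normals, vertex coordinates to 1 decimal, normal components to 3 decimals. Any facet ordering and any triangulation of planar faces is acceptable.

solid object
 facet normal -0.769 0.583 0.261
  outer loop
   vertex 1.8 4.6 5.6
   vertex 1.2 5.6 1.6
   vertex 0.4 3.2 4.6
  endloop
 endfacet
 facet normal -0.779 -0.372 -0.505
  outer loop
   vertex 3.0 4.0 0.0
   vertex 0.4 3.2 4.6
   vertex 1.2 5.6 1.6
  endloop
 endfacet
 facet normal 0.165 -0.677 0.717
  outer loop
   vertex 4.6 3.8 4.2
   vertex 1.8 4.6 5.6
   vertex 0.4 3.2 4.6
  endloop
 endfacet
 facet normal 0.351 0.919 0.177
  outer loop
   vertex 4.6 3.8 4.2
   vertex 1.2 5.6 1.6
   vertex 1.8 4.6 5.6
  endloop
 endfacet
 facet normal 0.562 0.808 -0.176
  outer loop
   vertex 4.6 3.8 4.2
   vertex 3.0 4.0 0.0
   vertex 1.2 5.6 1.6
  endloop
 endfacet
 facet normal -0.611 -0.646 -0.458
  outer loop
   vertex 4.4 1.4 1.8
   vertex 0.4 3.2 4.6
   vertex 3.0 4.0 0.0
  endloop
 endfacet
 facet normal 0.166 -0.704 0.690
  outer loop
   vertex 4.4 1.4 1.8
   vertex 4.6 3.8 4.2
   vertex 0.4 3.2 4.6
  endloop
 endfacet
 facet normal 0.239 -0.697 0.677
  outer loop
   vertex 4.4 1.4 1.8
   vertex 5.0 1.8 2.0
   vertex 4.6 3.8 4.2
  endloop
 endfacet
 facet normal 0.577 -0.577 -0.577
  outer loop
   vertex 4.6 2.4 1.0
   vertex 5.0 1.8 2.0
   vertex 4.4 1.4 1.8
  endloop
 endfacet
 facet normal -0.115 -0.606 -0.787
  outer loop
   vertex 4.6 2.4 1.0
   vertex 4.4 1.4 1.8
   vertex 3.0 4.0 0.0
  endloop
 endfacet
 facet normal 0.922 0.355 -0.155
  outer loop
   vertex 4.6 2.4 1.0
   vertex 4.6 3.8 4.2
   vertex 5.0 1.8 2.0
  endloop
 endfacet
 facet normal 0.759 0.596 -0.261
  outer loop
   vertex 4.6 2.4 1.0
   vertex 3.0 4.0 0.0
   vertex 4.6 3.8 4.2
  endloop
 endfacet
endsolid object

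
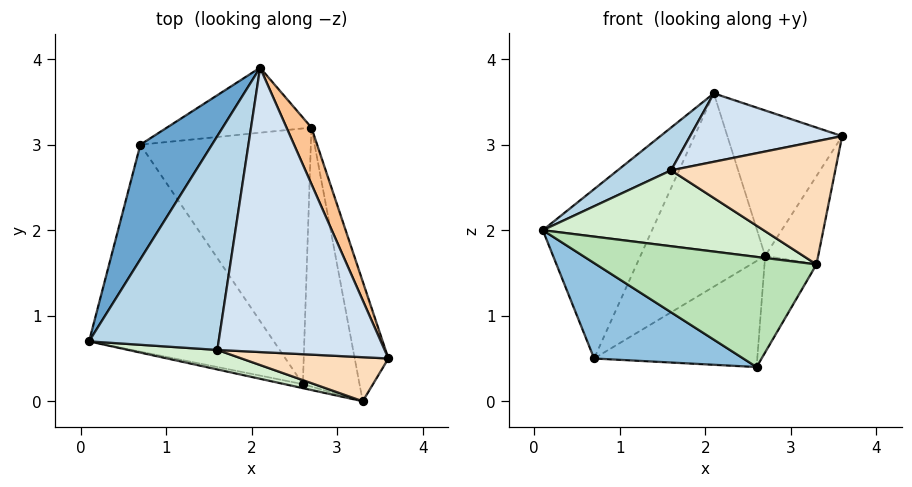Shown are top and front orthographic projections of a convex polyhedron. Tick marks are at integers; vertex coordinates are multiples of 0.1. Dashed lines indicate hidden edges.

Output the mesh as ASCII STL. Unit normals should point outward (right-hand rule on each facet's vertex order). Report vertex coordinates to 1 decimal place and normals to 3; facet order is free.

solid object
 facet normal -0.871 0.407 0.275
  outer loop
   vertex 0.7 3.0 0.5
   vertex 0.1 0.7 2.0
   vertex 2.1 3.9 3.6
  endloop
 endfacet
 facet normal -0.554 -0.349 -0.756
  outer loop
   vertex 0.7 3.0 0.5
   vertex 2.6 0.2 0.4
   vertex 0.1 0.7 2.0
  endloop
 endfacet
 facet normal -0.426 -0.177 0.887
  outer loop
   vertex 1.6 0.6 2.7
   vertex 2.1 3.9 3.6
   vertex 0.1 0.7 2.0
  endloop
 endfacet
 facet normal -0.202 -0.229 0.952
  outer loop
   vertex 1.6 0.6 2.7
   vertex 3.6 0.5 3.1
   vertex 2.1 3.9 3.6
  endloop
 endfacet
 facet normal 0.096 0.943 -0.317
  outer loop
   vertex 2.7 3.2 1.7
   vertex 0.7 3.0 0.5
   vertex 2.1 3.9 3.6
  endloop
 endfacet
 facet normal 0.458 0.340 -0.821
  outer loop
   vertex 2.7 3.2 1.7
   vertex 2.6 0.2 0.4
   vertex 0.7 3.0 0.5
  endloop
 endfacet
 facet normal 0.913 0.381 0.148
  outer loop
   vertex 2.7 3.2 1.7
   vertex 2.1 3.9 3.6
   vertex 3.6 0.5 3.1
  endloop
 endfacet
 facet normal -0.114 -0.935 0.335
  outer loop
   vertex 3.3 0.0 1.6
   vertex 3.6 0.5 3.1
   vertex 1.6 0.6 2.7
  endloop
 endfacet
 facet normal 0.950 0.186 -0.252
  outer loop
   vertex 3.3 0.0 1.6
   vertex 2.7 3.2 1.7
   vertex 3.6 0.5 3.1
  endloop
 endfacet
 facet normal 0.863 0.177 -0.474
  outer loop
   vertex 3.3 0.0 1.6
   vertex 2.6 0.2 0.4
   vertex 2.7 3.2 1.7
  endloop
 endfacet
 facet normal -0.218 -0.975 -0.036
  outer loop
   vertex 3.3 0.0 1.6
   vertex 0.1 0.7 2.0
   vertex 2.6 0.2 0.4
  endloop
 endfacet
 facet normal -0.178 -0.953 0.245
  outer loop
   vertex 3.3 0.0 1.6
   vertex 1.6 0.6 2.7
   vertex 0.1 0.7 2.0
  endloop
 endfacet
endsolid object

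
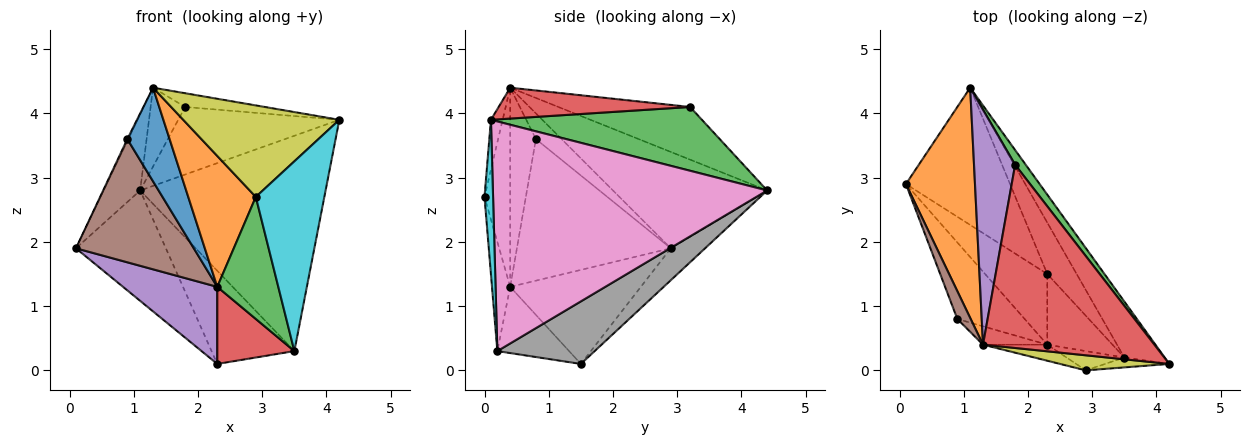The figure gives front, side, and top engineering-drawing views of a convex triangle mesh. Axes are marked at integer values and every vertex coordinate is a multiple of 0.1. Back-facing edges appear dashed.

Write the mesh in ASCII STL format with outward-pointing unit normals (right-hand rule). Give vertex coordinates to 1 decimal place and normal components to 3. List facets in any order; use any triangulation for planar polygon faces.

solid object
 facet normal -0.232 0.610 -0.758
  outer loop
   vertex 2.3 1.5 0.1
   vertex 0.1 2.9 1.9
   vertex 1.1 4.4 2.8
  endloop
 endfacet
 facet normal -0.798 0.189 0.572
  outer loop
   vertex 1.3 0.4 4.4
   vertex 1.1 4.4 2.8
   vertex 0.1 2.9 1.9
  endloop
 endfacet
 facet normal 0.788 0.602 0.131
  outer loop
   vertex 1.8 3.2 4.1
   vertex 4.2 0.1 3.9
   vertex 1.1 4.4 2.8
  endloop
 endfacet
 facet normal 0.177 0.074 0.981
  outer loop
   vertex 1.8 3.2 4.1
   vertex 1.3 0.4 4.4
   vertex 4.2 0.1 3.9
  endloop
 endfacet
 facet normal -0.772 0.202 0.603
  outer loop
   vertex 1.8 3.2 4.1
   vertex 1.1 4.4 2.8
   vertex 1.3 0.4 4.4
  endloop
 endfacet
 facet normal -0.887 0.035 0.461
  outer loop
   vertex 0.9 0.8 3.6
   vertex 1.3 0.4 4.4
   vertex 0.1 2.9 1.9
  endloop
 endfacet
 facet normal 0.820 0.554 -0.144
  outer loop
   vertex 3.5 0.2 0.3
   vertex 1.1 4.4 2.8
   vertex 4.2 0.1 3.9
  endloop
 endfacet
 facet normal 0.717 0.610 -0.337
  outer loop
   vertex 3.5 0.2 0.3
   vertex 2.3 1.5 0.1
   vertex 1.1 4.4 2.8
  endloop
 endfacet
 facet normal -0.074 -0.984 0.162
  outer loop
   vertex 2.9 0.0 2.7
   vertex 4.2 0.1 3.9
   vertex 1.3 0.4 4.4
  endloop
 endfacet
 facet normal 0.124 -0.991 -0.052
  outer loop
   vertex 2.9 0.0 2.7
   vertex 3.5 0.2 0.3
   vertex 4.2 0.1 3.9
  endloop
 endfacet
 facet normal -0.512 -0.843 -0.165
  outer loop
   vertex 2.3 0.4 1.3
   vertex 1.3 0.4 4.4
   vertex 0.9 0.8 3.6
  endloop
 endfacet
 facet normal -0.353 -0.929 -0.114
  outer loop
   vertex 2.3 0.4 1.3
   vertex 2.9 0.0 2.7
   vertex 1.3 0.4 4.4
  endloop
 endfacet
 facet normal -0.283 -0.948 -0.150
  outer loop
   vertex 2.3 0.4 1.3
   vertex 3.5 0.2 0.3
   vertex 2.9 0.0 2.7
  endloop
 endfacet
 facet normal -0.566 -0.608 -0.557
  outer loop
   vertex 2.3 0.4 1.3
   vertex 2.3 1.5 0.1
   vertex 3.5 0.2 0.3
  endloop
 endfacet
 facet normal -0.715 -0.516 -0.473
  outer loop
   vertex 2.3 0.4 1.3
   vertex 0.1 2.9 1.9
   vertex 2.3 1.5 0.1
  endloop
 endfacet
 facet normal -0.743 -0.569 -0.353
  outer loop
   vertex 2.3 0.4 1.3
   vertex 0.9 0.8 3.6
   vertex 0.1 2.9 1.9
  endloop
 endfacet
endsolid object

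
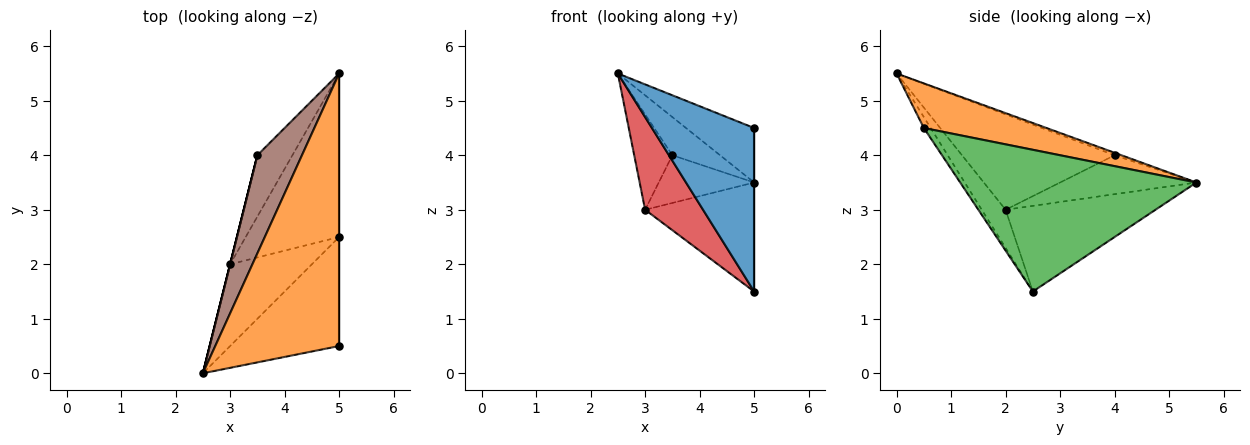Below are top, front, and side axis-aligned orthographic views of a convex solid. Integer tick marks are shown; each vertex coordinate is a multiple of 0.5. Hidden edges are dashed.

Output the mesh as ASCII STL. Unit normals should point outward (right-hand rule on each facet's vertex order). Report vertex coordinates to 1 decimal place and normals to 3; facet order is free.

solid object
 facet normal -0.055 -0.831 -0.554
  outer loop
   vertex 5.0 0.5 4.5
   vertex 2.5 0.0 5.5
   vertex 5.0 2.5 1.5
  endloop
 endfacet
 facet normal 0.333 0.185 0.925
  outer loop
   vertex 5.0 0.5 4.5
   vertex 5.0 5.5 3.5
   vertex 2.5 0.0 5.5
  endloop
 endfacet
 facet normal 1.000 0.000 0.000
  outer loop
   vertex 5.0 0.5 4.5
   vertex 5.0 2.5 1.5
   vertex 5.0 5.5 3.5
  endloop
 endfacet
 facet normal -0.295 -0.716 -0.632
  outer loop
   vertex 3.0 2.0 3.0
   vertex 5.0 2.5 1.5
   vertex 2.5 0.0 5.5
  endloop
 endfacet
 facet normal -0.606 0.441 -0.662
  outer loop
   vertex 3.0 2.0 3.0
   vertex 5.0 5.5 3.5
   vertex 5.0 2.5 1.5
  endloop
 endfacet
 facet normal -0.052 0.362 0.931
  outer loop
   vertex 3.5 4.0 4.0
   vertex 2.5 0.0 5.5
   vertex 5.0 5.5 3.5
  endloop
 endfacet
 facet normal -0.970 0.243 0.000
  outer loop
   vertex 3.5 4.0 4.0
   vertex 3.0 2.0 3.0
   vertex 2.5 0.0 5.5
  endloop
 endfacet
 facet normal -0.659 0.462 -0.593
  outer loop
   vertex 3.5 4.0 4.0
   vertex 5.0 5.5 3.5
   vertex 3.0 2.0 3.0
  endloop
 endfacet
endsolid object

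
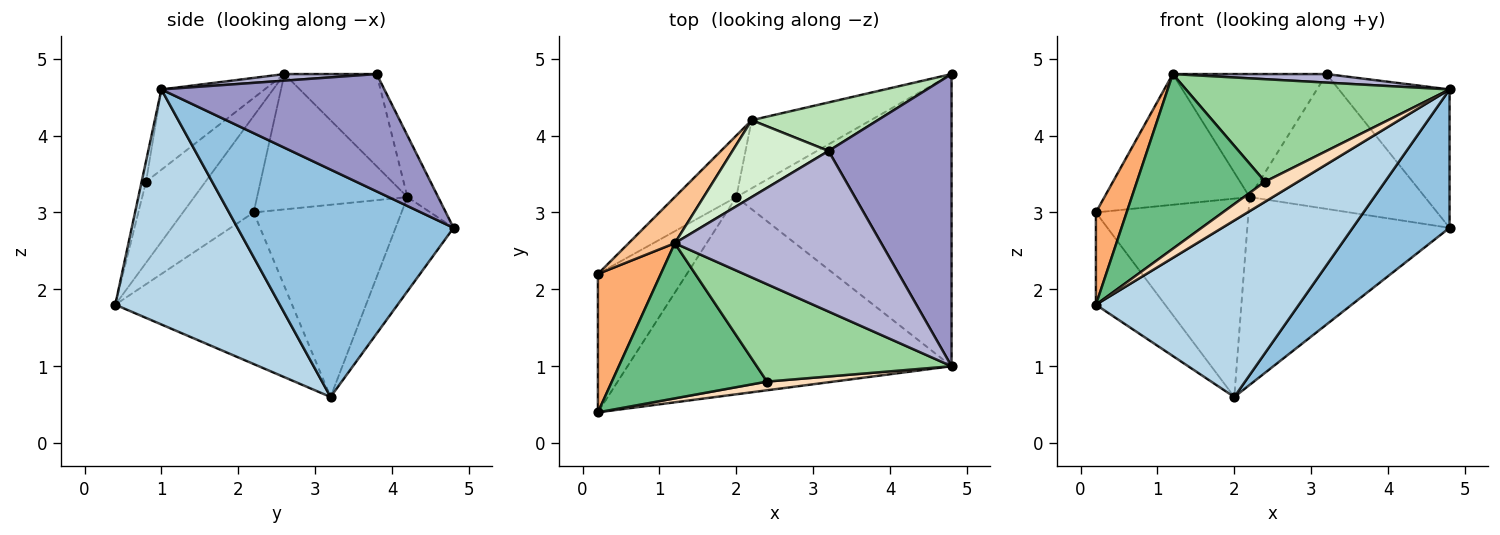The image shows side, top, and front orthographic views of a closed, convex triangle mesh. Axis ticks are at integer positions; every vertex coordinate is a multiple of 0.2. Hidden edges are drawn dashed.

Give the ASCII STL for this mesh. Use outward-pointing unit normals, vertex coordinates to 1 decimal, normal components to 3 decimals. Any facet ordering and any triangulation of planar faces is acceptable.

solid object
 facet normal -0.817 0.320 -0.480
  outer loop
   vertex 2.0 3.2 0.6
   vertex 0.2 0.4 1.8
   vertex 0.2 2.2 3.0
  endloop
 endfacet
 facet normal 0.691 -0.310 -0.654
  outer loop
   vertex 4.8 1.0 4.6
   vertex 2.0 3.2 0.6
   vertex 4.8 4.8 2.8
  endloop
 endfacet
 facet normal 0.476 -0.587 -0.656
  outer loop
   vertex 4.8 1.0 4.6
   vertex 0.2 0.4 1.8
   vertex 2.0 3.2 0.6
  endloop
 endfacet
 facet normal -0.679 0.701 -0.217
  outer loop
   vertex 2.2 4.2 3.2
   vertex 2.0 3.2 0.6
   vertex 0.2 2.2 3.0
  endloop
 endfacet
 facet normal -0.260 0.908 -0.329
  outer loop
   vertex 2.2 4.2 3.2
   vertex 4.8 4.8 2.8
   vertex 2.0 3.2 0.6
  endloop
 endfacet
 facet normal -0.787 -0.342 0.513
  outer loop
   vertex 1.2 2.6 4.8
   vertex 0.2 2.2 3.0
   vertex 0.2 0.4 1.8
  endloop
 endfacet
 facet normal -0.699 0.675 0.238
  outer loop
   vertex 1.2 2.6 4.8
   vertex 2.2 4.2 3.2
   vertex 0.2 2.2 3.0
  endloop
 endfacet
 facet normal -0.121 -0.911 0.395
  outer loop
   vertex 2.4 0.8 3.4
   vertex 0.2 0.4 1.8
   vertex 4.8 1.0 4.6
  endloop
 endfacet
 facet normal -0.328 -0.706 0.627
  outer loop
   vertex 2.4 0.8 3.4
   vertex 1.2 2.6 4.8
   vertex 0.2 0.4 1.8
  endloop
 endfacet
 facet normal -0.273 -0.697 0.663
  outer loop
   vertex 2.4 0.8 3.4
   vertex 4.8 1.0 4.6
   vertex 1.2 2.6 4.8
  endloop
 endfacet
 facet normal -0.163 0.928 0.334
  outer loop
   vertex 3.2 3.8 4.8
   vertex 4.8 4.8 2.8
   vertex 2.2 4.2 3.2
  endloop
 endfacet
 facet normal -0.453 0.756 0.472
  outer loop
   vertex 3.2 3.8 4.8
   vertex 2.2 4.2 3.2
   vertex 1.2 2.6 4.8
  endloop
 endfacet
 facet normal 0.653 0.324 0.684
  outer loop
   vertex 3.2 3.8 4.8
   vertex 4.8 1.0 4.6
   vertex 4.8 4.8 2.8
  endloop
 endfacet
 facet normal 0.032 -0.053 0.998
  outer loop
   vertex 3.2 3.8 4.8
   vertex 1.2 2.6 4.8
   vertex 4.8 1.0 4.6
  endloop
 endfacet
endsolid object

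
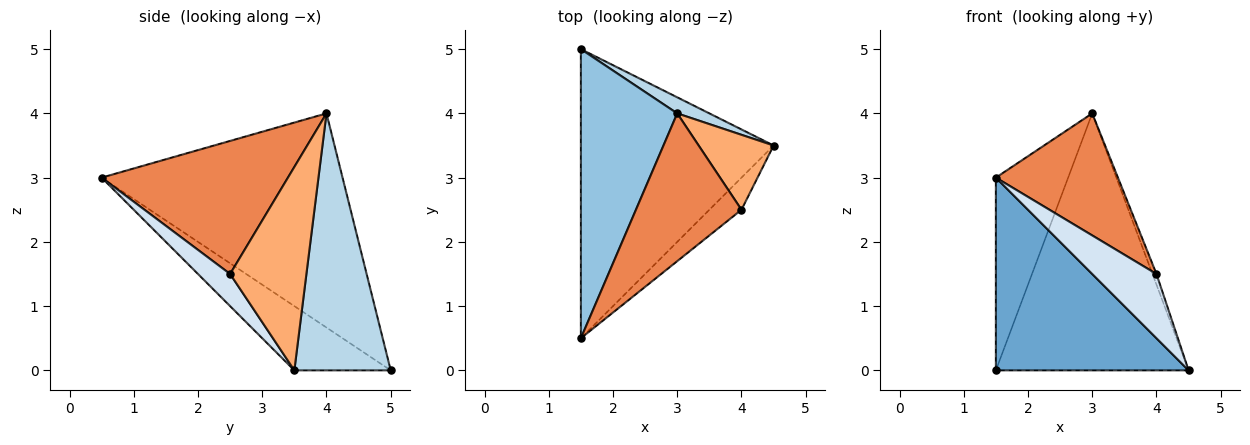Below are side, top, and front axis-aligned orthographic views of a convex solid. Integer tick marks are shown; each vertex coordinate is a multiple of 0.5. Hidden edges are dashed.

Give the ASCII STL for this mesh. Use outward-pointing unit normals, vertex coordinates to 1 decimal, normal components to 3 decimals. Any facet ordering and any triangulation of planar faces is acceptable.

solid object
 facet normal -0.267 -0.535 -0.802
  outer loop
   vertex 1.5 5.0 0.0
   vertex 4.5 3.5 0.0
   vertex 1.5 0.5 3.0
  endloop
 endfacet
 facet normal -0.880 0.264 0.396
  outer loop
   vertex 3.0 4.0 4.0
   vertex 1.5 5.0 0.0
   vertex 1.5 0.5 3.0
  endloop
 endfacet
 facet normal 0.447 0.893 0.056
  outer loop
   vertex 3.0 4.0 4.0
   vertex 4.5 3.5 0.0
   vertex 1.5 5.0 0.0
  endloop
 endfacet
 facet normal 0.408 -0.816 -0.408
  outer loop
   vertex 4.0 2.5 1.5
   vertex 1.5 0.5 3.0
   vertex 4.5 3.5 0.0
  endloop
 endfacet
 facet normal 0.697 -0.457 0.553
  outer loop
   vertex 4.0 2.5 1.5
   vertex 3.0 4.0 4.0
   vertex 1.5 0.5 3.0
  endloop
 endfacet
 facet normal 0.937 0.049 0.345
  outer loop
   vertex 4.0 2.5 1.5
   vertex 4.5 3.5 0.0
   vertex 3.0 4.0 4.0
  endloop
 endfacet
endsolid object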